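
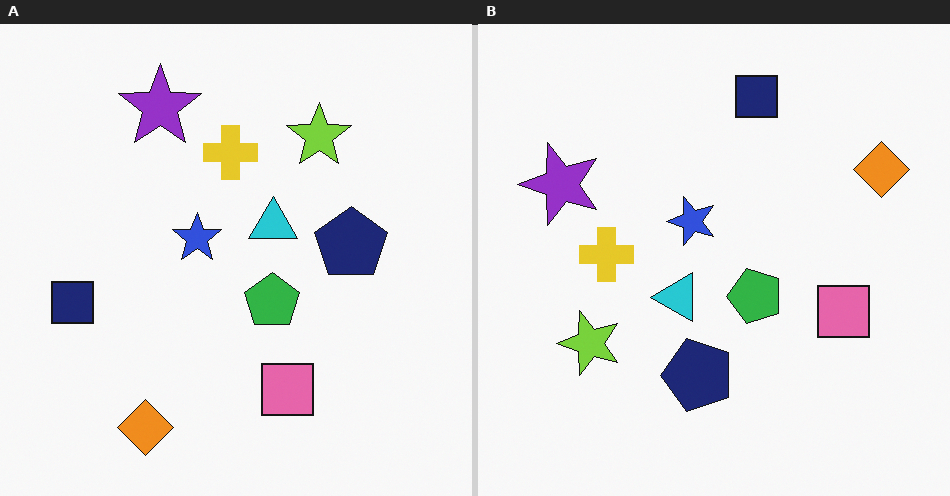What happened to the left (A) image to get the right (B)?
The transformation is: transposed (reflected across the top-left ↔ bottom-right diagonal).

Shapes have swapped their row and column positions — what was in the top-right is now in the bottom-left — a diagonal reflection.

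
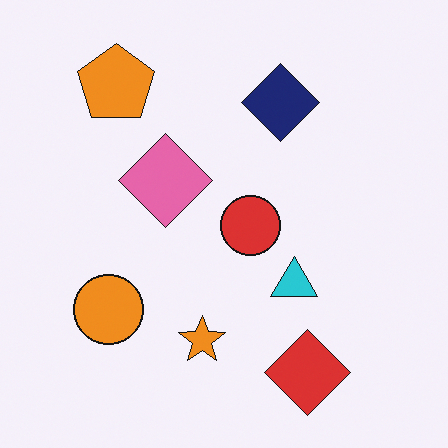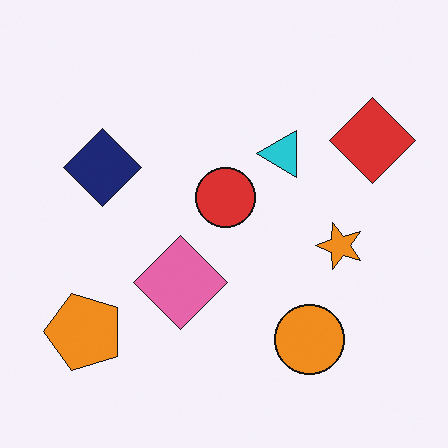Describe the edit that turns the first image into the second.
The transformation is: rotated 90° counter-clockwise.

The orange pentagon sits in the top-left of the first image and the bottom-left of the second — consistent with a whole-image 90° counter-clockwise rotation.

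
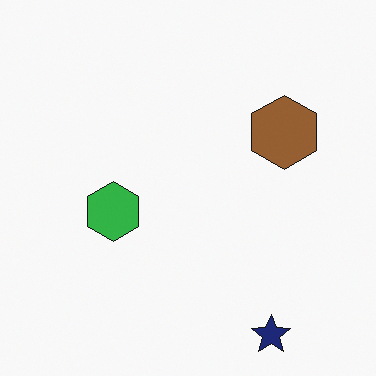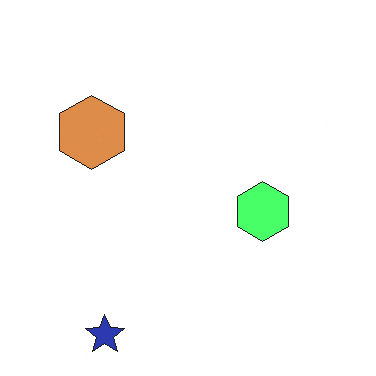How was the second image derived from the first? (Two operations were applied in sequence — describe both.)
The image was flipped horizontally (left ↔ right), then brightened a lot.

The brown hexagon is in the right of the first image and the left of the second — shapes on opposite sides of the vertical midline have swapped in a mirror flip. Every pixel — background and shapes alike — is uniformly brightened.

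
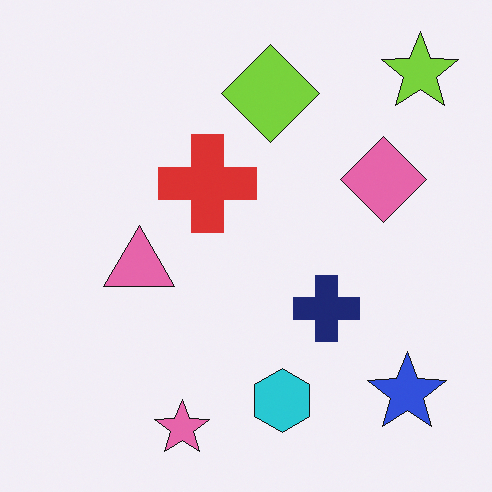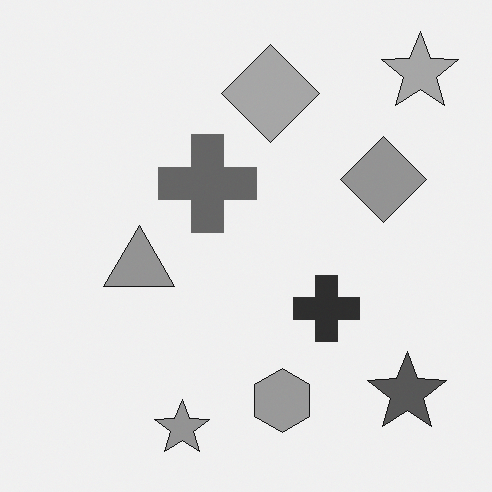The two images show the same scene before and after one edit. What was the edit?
This is the original image converted to grayscale.

All color is removed — every shape is now a shade of grey.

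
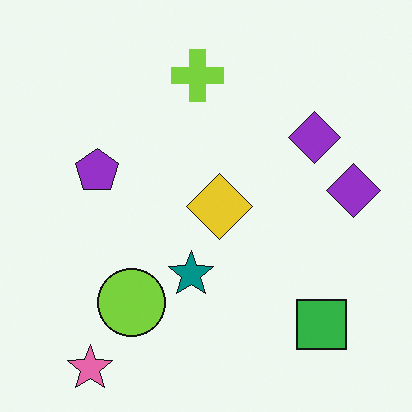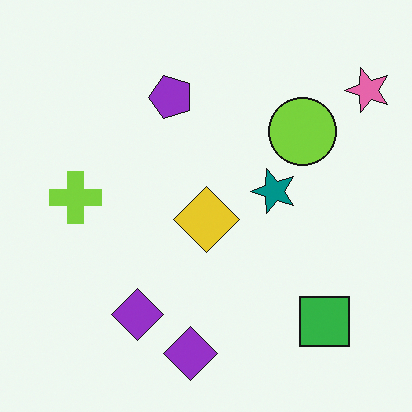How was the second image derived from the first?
This is the original image transposed (reflected across the top-left ↔ bottom-right diagonal).

Shapes have swapped their row and column positions — what was in the top-right is now in the bottom-left — a diagonal reflection.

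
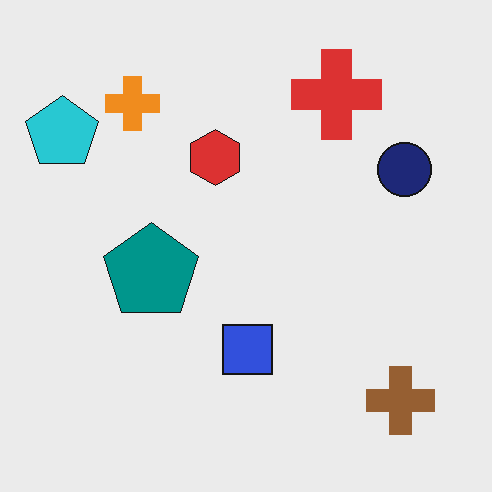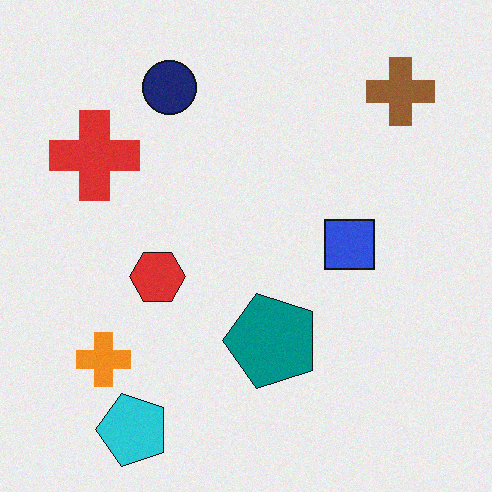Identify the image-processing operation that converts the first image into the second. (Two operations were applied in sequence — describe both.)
It was rotated 90° counter-clockwise, then degraded with a light layer of grain.

The brown cross sits in the bottom-right of the first image and the top-right of the second — consistent with a whole-image 90° counter-clockwise rotation. Random speckle covers the whole image, including the flat background.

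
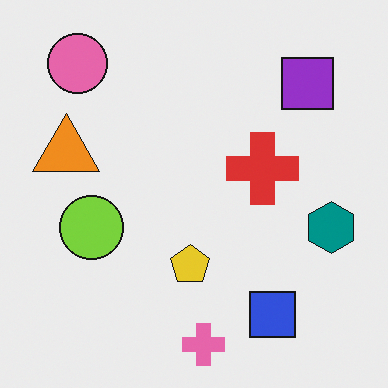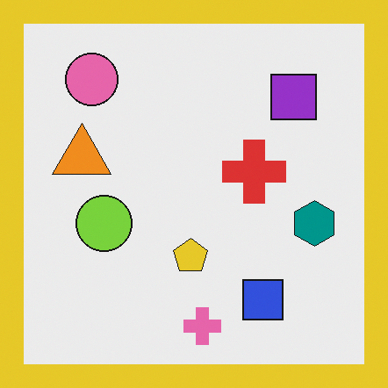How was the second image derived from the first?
This is the original image framed with a yellow border.

A solid yellow frame runs around the edge of the second image, with the content slightly shrunk inside it.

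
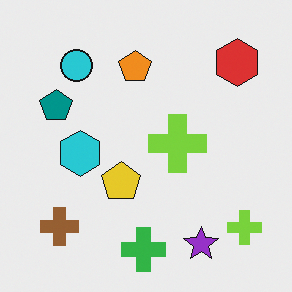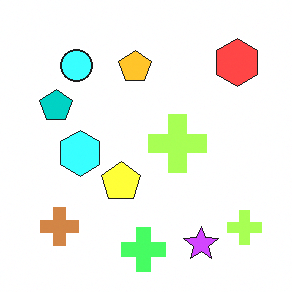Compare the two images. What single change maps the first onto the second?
The second image is the first noticeably brightened.

Every pixel — background and shapes alike — is uniformly brightened.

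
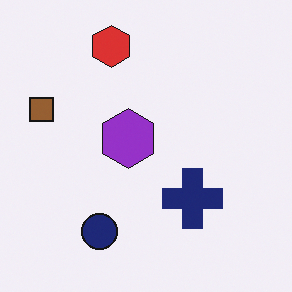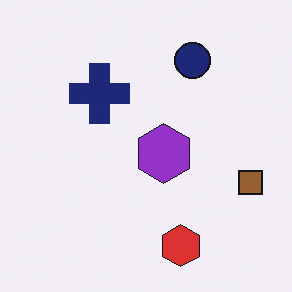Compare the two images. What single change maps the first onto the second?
The second image is the first rotated 180°.

The brown square sits in the left of the first image and the right of the second — consistent with a whole-image 180° rotation.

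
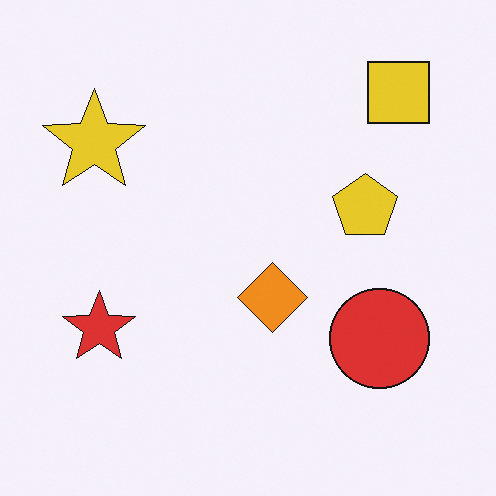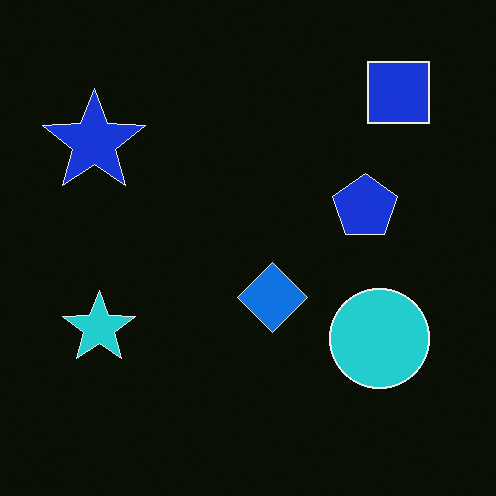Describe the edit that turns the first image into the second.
The second image is the first color-inverted (negative).

The light background has become dark and every shape's color is its complement — a photographic negative.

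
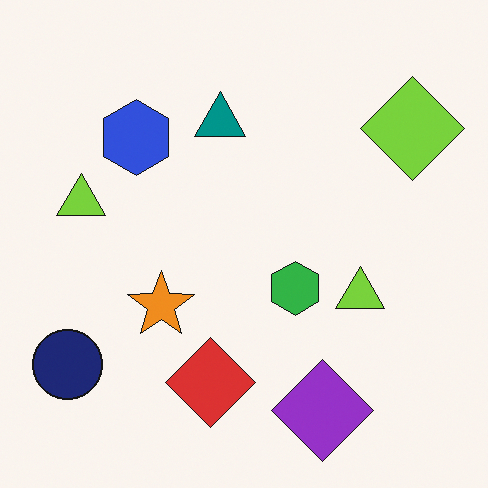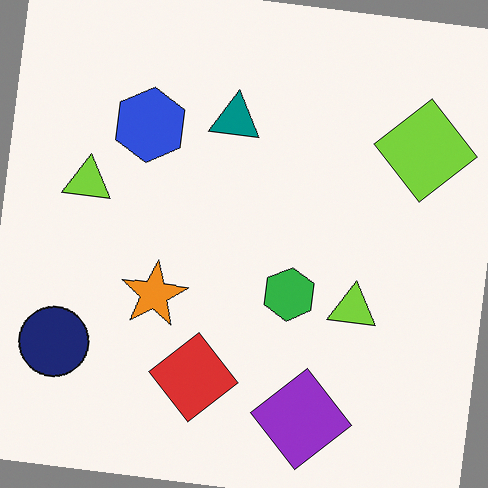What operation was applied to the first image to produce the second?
This is the original image rotated clockwise by a slight angle.

Every shape is tilted by the same angle and the image corners show triangular fill wedges — a whole-image rotation by a non-right angle.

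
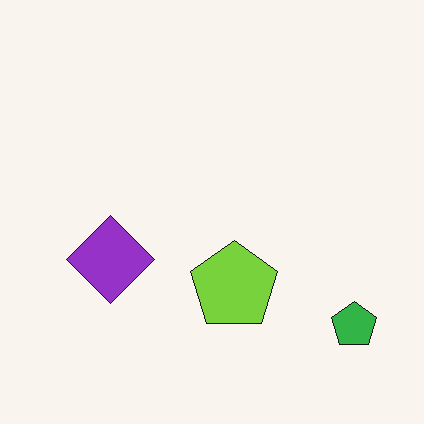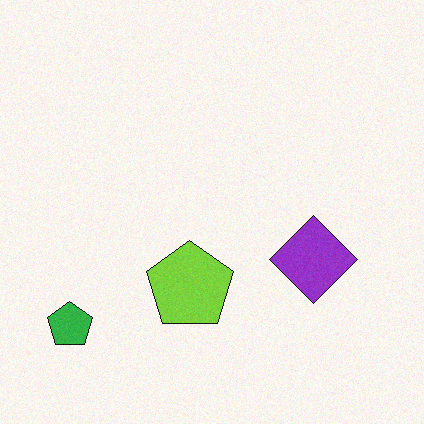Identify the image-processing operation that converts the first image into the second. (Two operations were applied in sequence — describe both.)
This is the original image degraded with light additive noise, then flipped horizontally (left ↔ right).

Random speckle covers the whole image, including the flat background. The green pentagon is in the bottom-right of the first image and the bottom-left of the second — shapes on opposite sides of the vertical midline have swapped in a mirror flip.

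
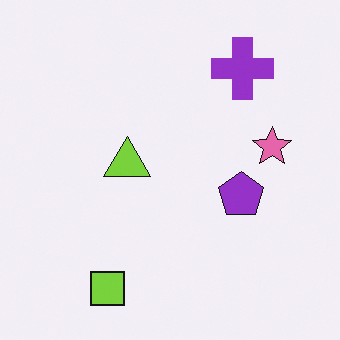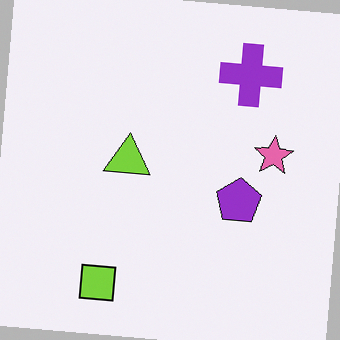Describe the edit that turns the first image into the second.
It was rotated clockwise by a slight angle.

Every shape is tilted by the same angle and the image corners show triangular fill wedges — a whole-image rotation by a non-right angle.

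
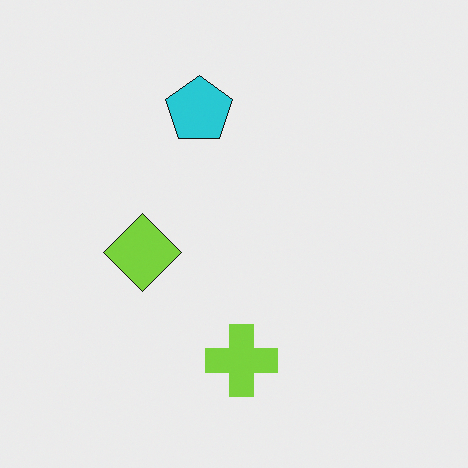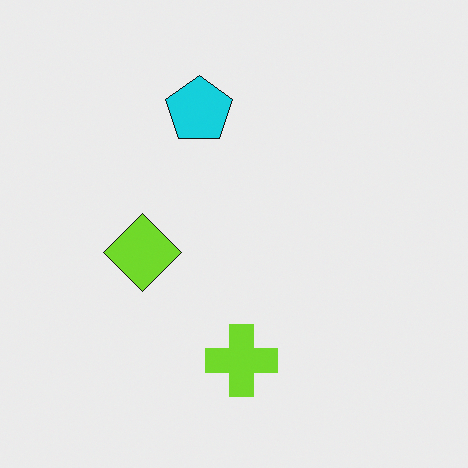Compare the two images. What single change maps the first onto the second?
This is the original image slightly oversaturated.

All colors are more vivid — a global saturation change.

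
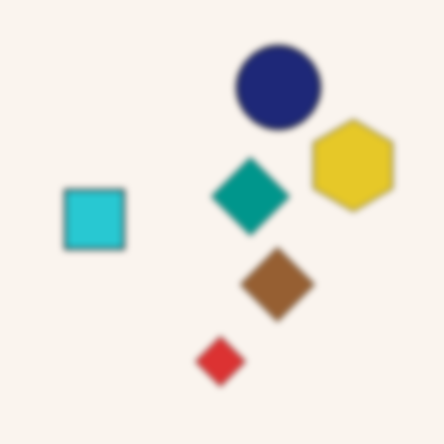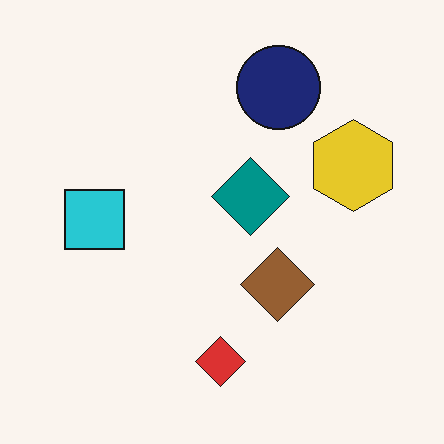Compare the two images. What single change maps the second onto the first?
It was noticeably gaussian-blurred.

Shape edges and outlines are uniformly softened across the whole image.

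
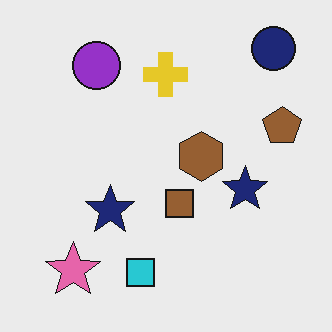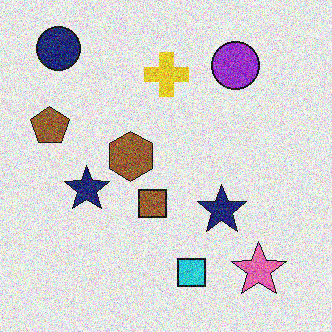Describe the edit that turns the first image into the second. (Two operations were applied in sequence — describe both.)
The image was flipped horizontally (left ↔ right), then degraded with a thick layer of grain.

The brown pentagon is in the right of the first image and the left of the second — shapes on opposite sides of the vertical midline have swapped in a mirror flip. Random speckle covers the whole image, including the flat background.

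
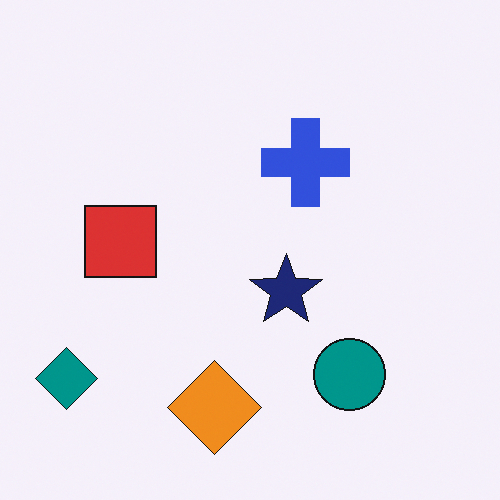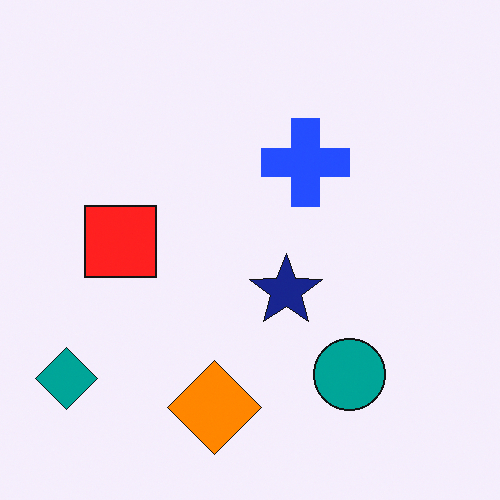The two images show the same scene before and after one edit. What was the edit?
Slightly oversaturated.

All colors are more vivid — a global saturation change.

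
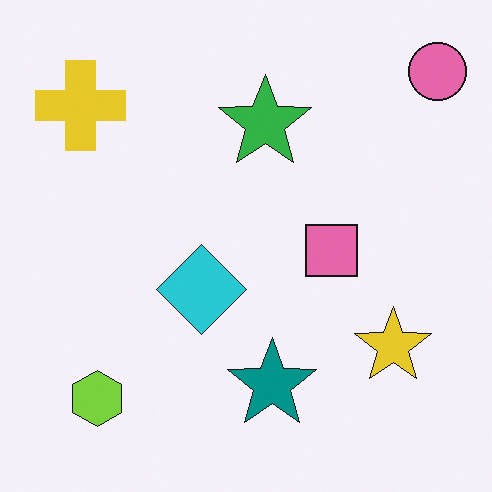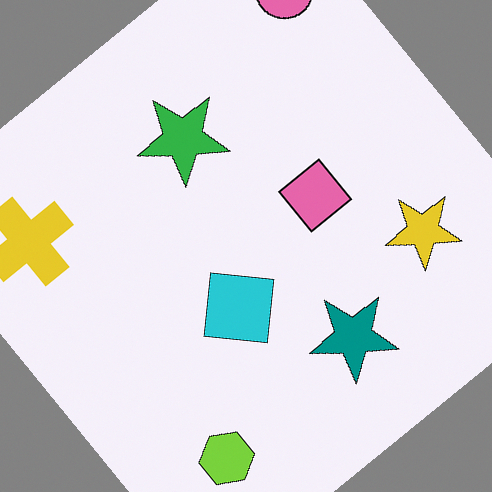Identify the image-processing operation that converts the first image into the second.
This is the original image rotated counter-clockwise by a large amount — several tens of degrees.

Every shape is tilted by the same angle and the image corners show triangular fill wedges — a whole-image rotation by a non-right angle.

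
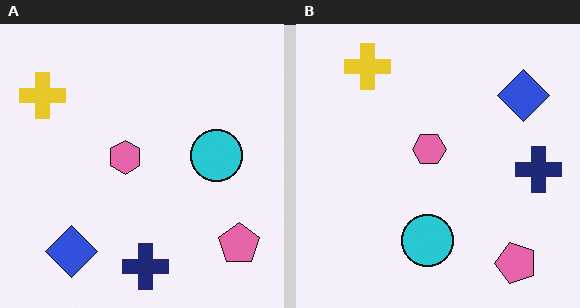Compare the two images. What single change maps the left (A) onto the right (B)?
The transformation is: transposed (reflected across the top-left ↔ bottom-right diagonal).

Shapes have swapped their row and column positions — what was in the top-right is now in the bottom-left — a diagonal reflection.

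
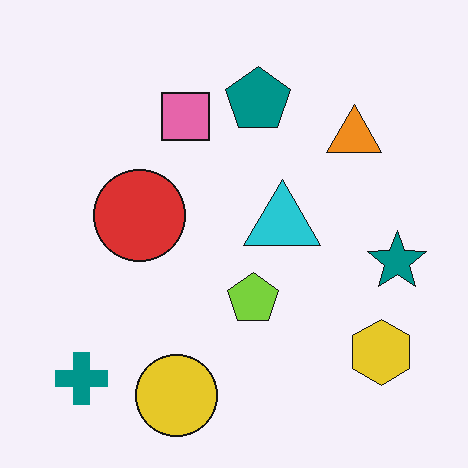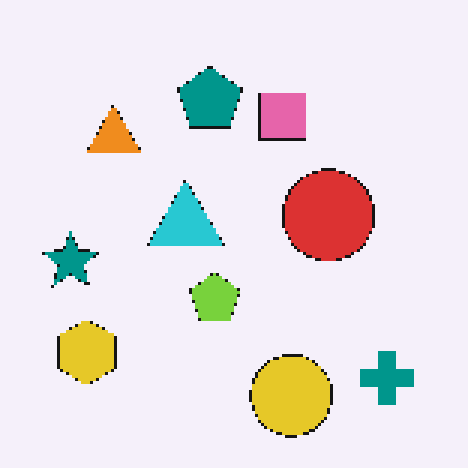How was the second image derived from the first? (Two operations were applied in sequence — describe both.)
This is the original image flipped horizontally (left ↔ right), then lightly pixelated (a mild mosaic effect).

The teal star is in the right of the first image and the left of the second — shapes on opposite sides of the vertical midline have swapped in a mirror flip. Shapes are reduced to large square blocks; fine edges and outlines are lost — a downscale-then-upscale (mosaic) effect.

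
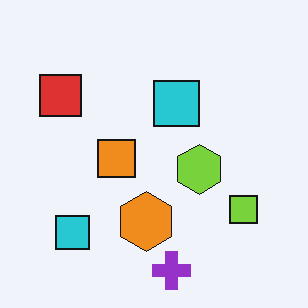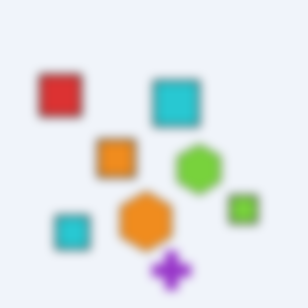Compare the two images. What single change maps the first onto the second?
The second image is the first heavily blurred.

Shape edges and outlines are uniformly softened across the whole image.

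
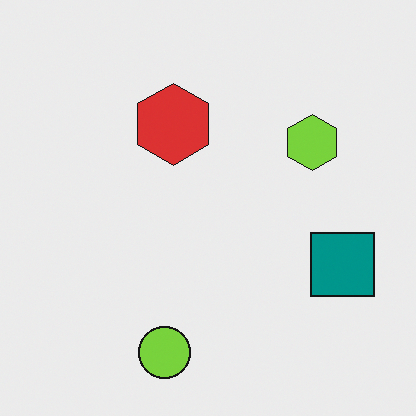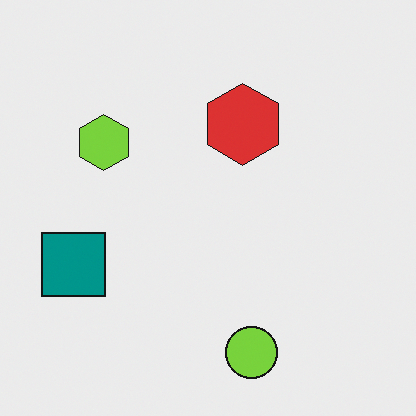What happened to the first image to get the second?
This is the original image flipped horizontally (left ↔ right).

The teal square is in the right of the first image and the left of the second — shapes on opposite sides of the vertical midline have swapped in a mirror flip.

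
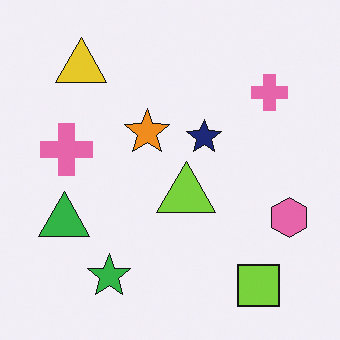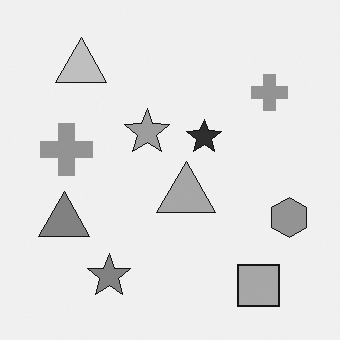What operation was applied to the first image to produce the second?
The second image is the first converted to grayscale.

All color is removed — every shape is now a shade of grey.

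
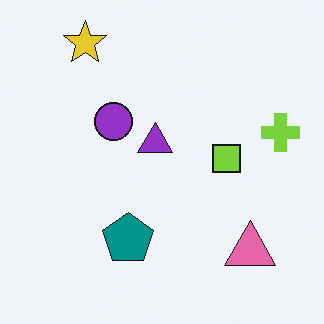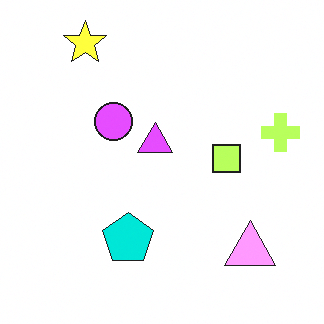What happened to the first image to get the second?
It was substantially brightened.

Every pixel — background and shapes alike — is uniformly brightened.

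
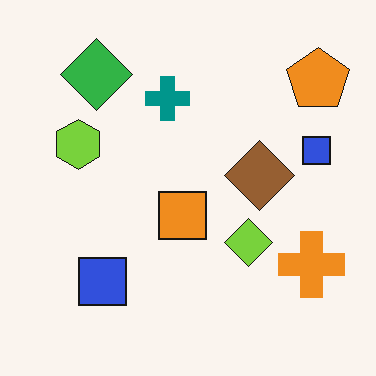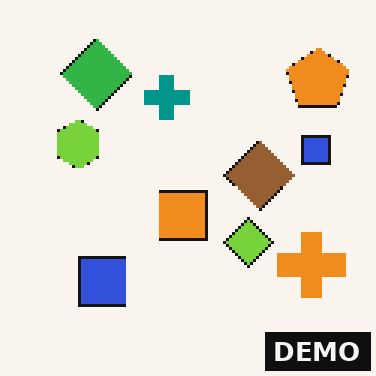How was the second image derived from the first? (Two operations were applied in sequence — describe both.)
Mildly pixelated, then watermarked with the text "DEMO" in the lower-right corner.

Shapes are reduced to large square blocks; fine edges and outlines are lost — a downscale-then-upscale (mosaic) effect. A dark label reading "DEMO" appears in the lower-right corner.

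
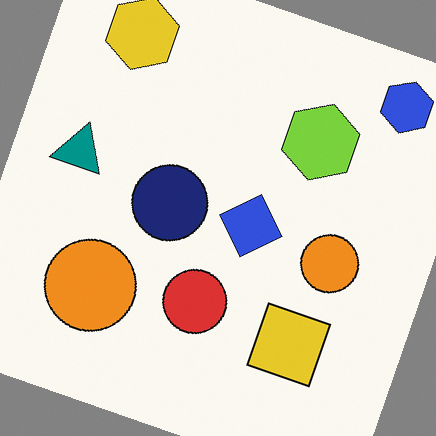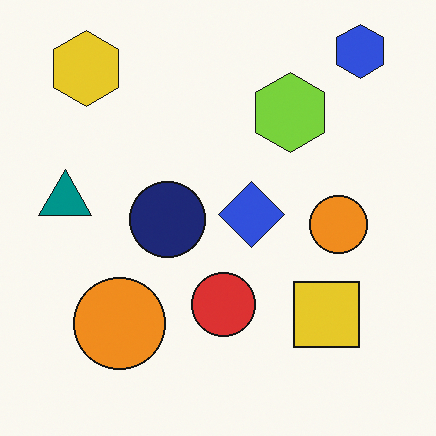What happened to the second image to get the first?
This is the original image rotated clockwise by a clearly visible amount.

Every shape is tilted by the same angle and the image corners show triangular fill wedges — a whole-image rotation by a non-right angle.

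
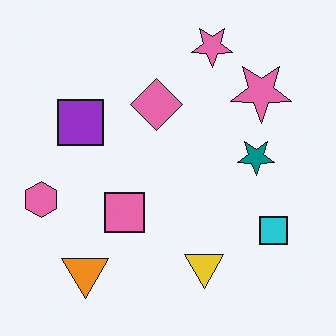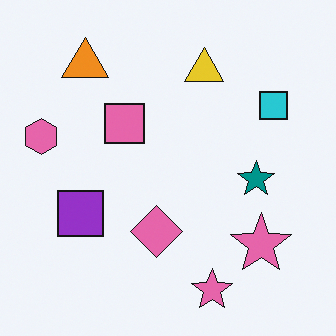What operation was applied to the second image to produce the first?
The image was flipped vertically (top ↔ bottom).

The orange triangle is in the top-left of the second image and the bottom-left of the first — shapes on opposite sides of the horizontal midline have swapped in a mirror flip.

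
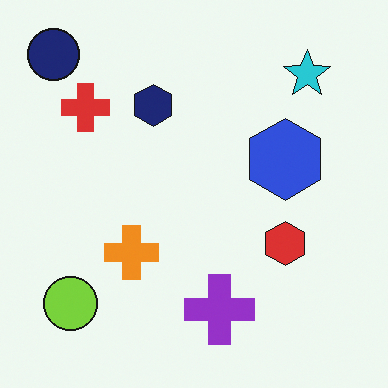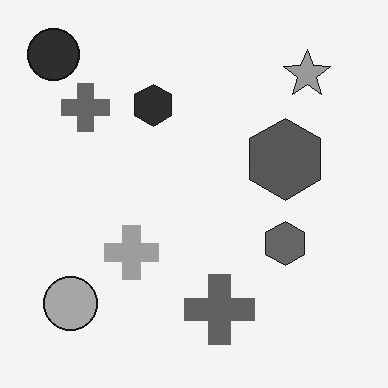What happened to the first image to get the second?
Converted to grayscale.

All color is removed — every shape is now a shade of grey.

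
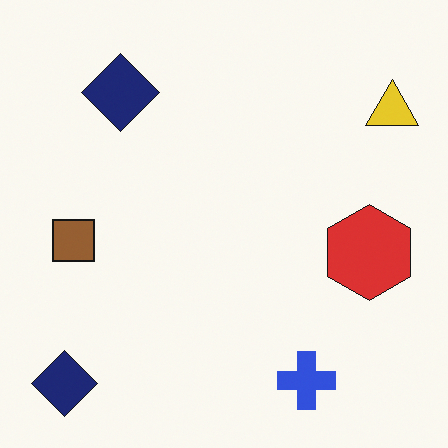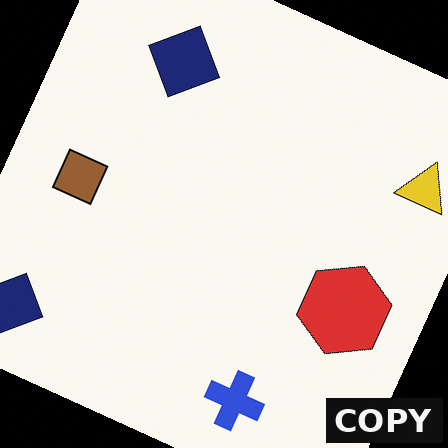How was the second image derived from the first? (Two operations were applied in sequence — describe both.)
This is the original image rotated clockwise by a moderate amount, then watermarked with the text "COPY" in the lower-right corner.

Every shape is tilted by the same angle and the image corners show triangular fill wedges — a whole-image rotation by a non-right angle. A dark label reading "COPY" appears in the lower-right corner.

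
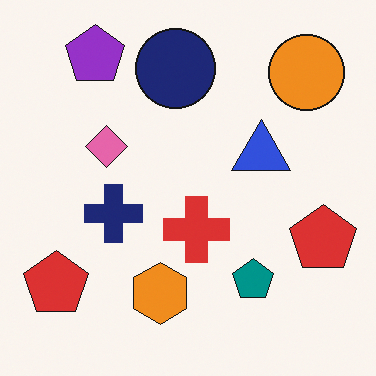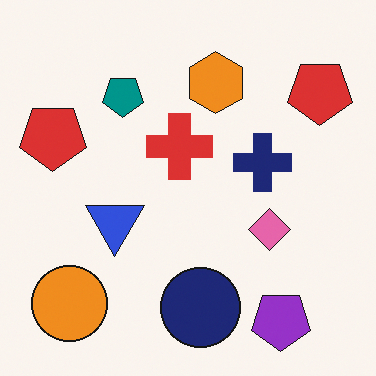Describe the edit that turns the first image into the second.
This is the original image rotated 180°.

The orange circle sits in the top-right of the first image and the bottom-left of the second — consistent with a whole-image 180° rotation.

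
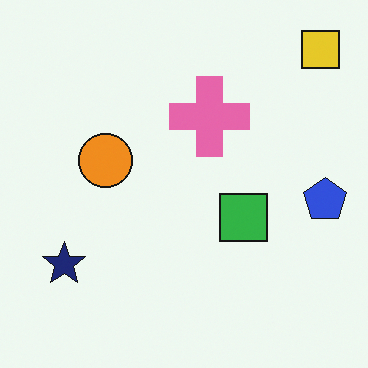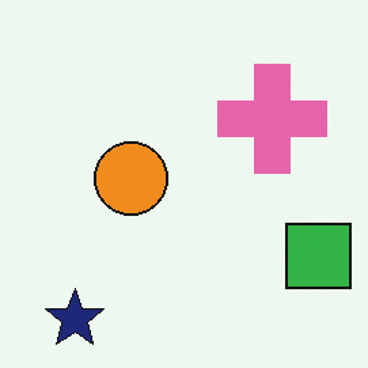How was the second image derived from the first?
The transformation is: cropped to a modestly smaller region and rescaled.

The visible shapes are larger and the field of view is narrower; shapes near the original edges may be partly or wholly outside the frame — a crop-and-rescale.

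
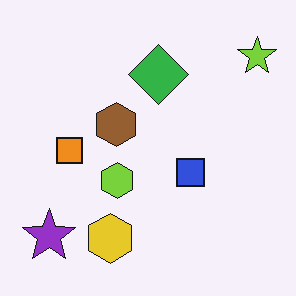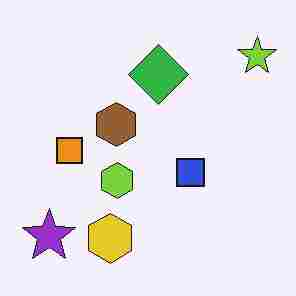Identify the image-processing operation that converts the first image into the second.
The second image is the first heavily JPEG-compressed with obvious blocking artifacts.

Blocky 8×8 compression artifacts appear around shape edges and the flat background shows ringing — characteristic JPEG degradation.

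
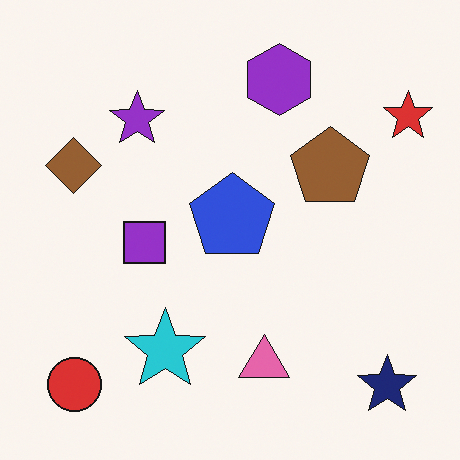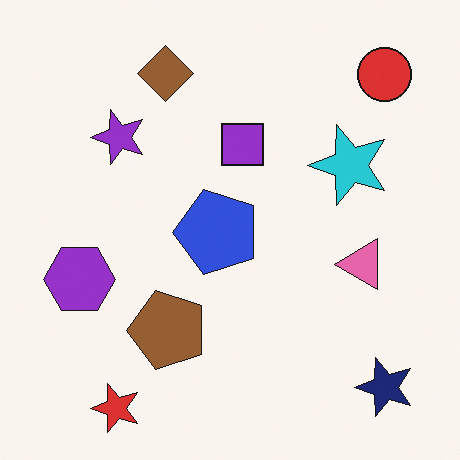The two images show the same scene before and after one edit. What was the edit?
The transformation is: transposed (reflected across the top-left ↔ bottom-right diagonal).

Shapes have swapped their row and column positions — what was in the top-right is now in the bottom-left — a diagonal reflection.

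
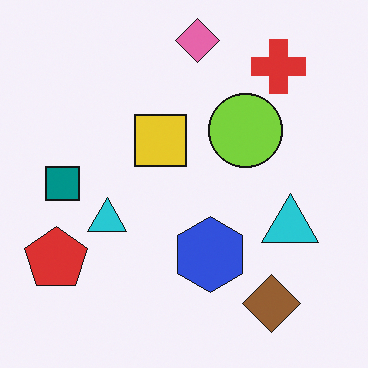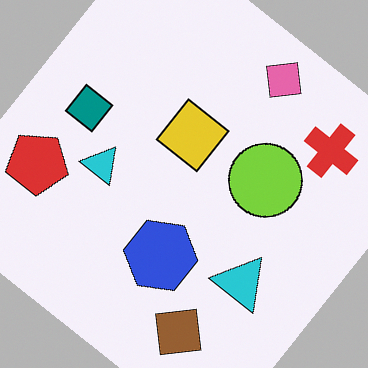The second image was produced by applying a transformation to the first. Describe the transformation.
The second image is the first rotated clockwise by a large amount — several tens of degrees.

Every shape is tilted by the same angle and the image corners show triangular fill wedges — a whole-image rotation by a non-right angle.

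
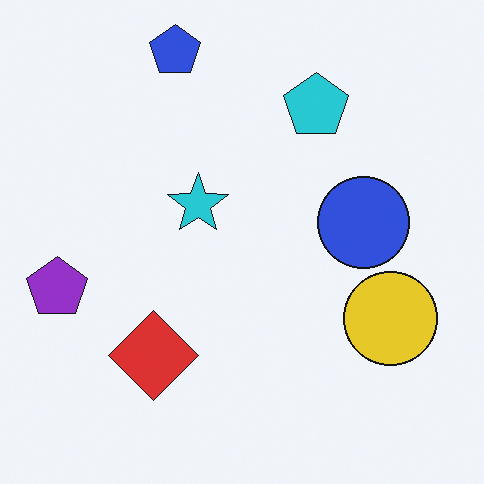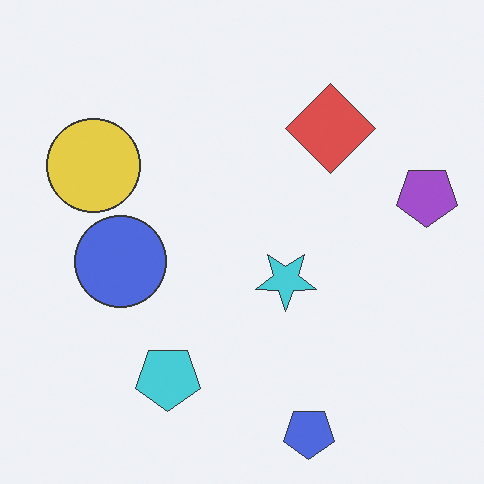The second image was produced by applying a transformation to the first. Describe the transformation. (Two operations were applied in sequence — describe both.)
The image was given slightly reduced contrast, then rotated 180°.

Tones are pushed toward mid-grey across the whole image — a global contrast change. The blue pentagon sits in the top of the first image and the bottom of the second — consistent with a whole-image 180° rotation.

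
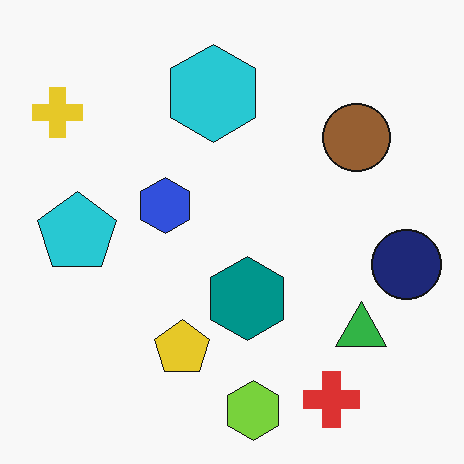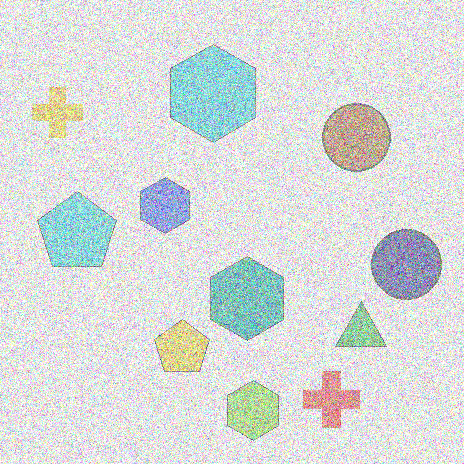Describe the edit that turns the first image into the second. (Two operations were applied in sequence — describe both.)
Given much lower contrast, then degraded with heavy additive noise.

Tones are pushed toward mid-grey across the whole image — a global contrast change. Random speckle covers the whole image, including the flat background.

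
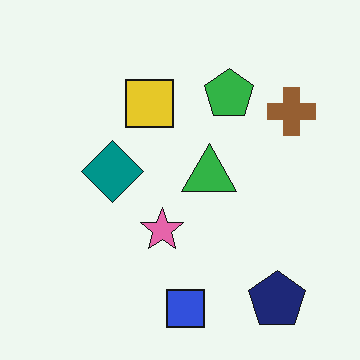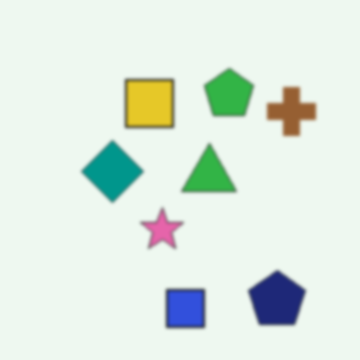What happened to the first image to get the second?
It was lightly blurred.

Shape edges and outlines are uniformly softened across the whole image.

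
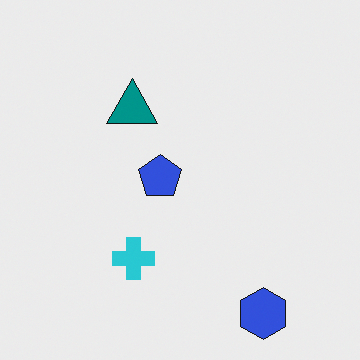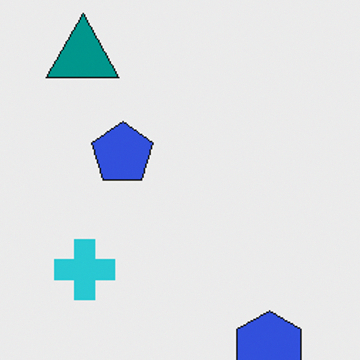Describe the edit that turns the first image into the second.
This is the original image cropped to a modestly smaller region and rescaled.

The visible shapes are larger and the field of view is narrower; shapes near the original edges may be partly or wholly outside the frame — a crop-and-rescale.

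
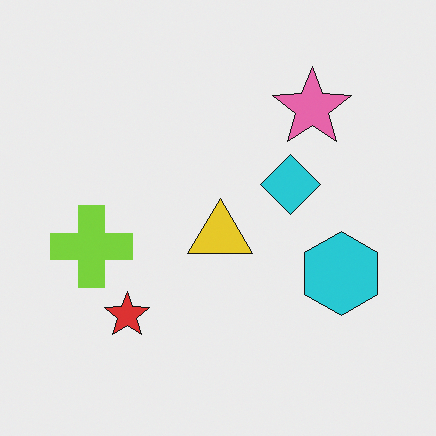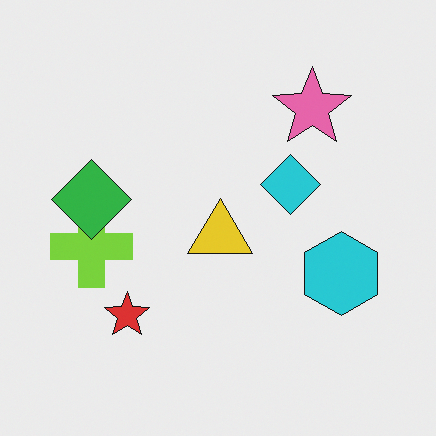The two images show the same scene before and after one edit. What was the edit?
The transformation is: overlaid with an additional green diamond.

A green diamond appears in the second image that is absent from the first.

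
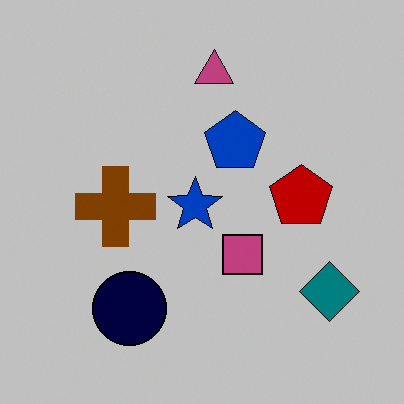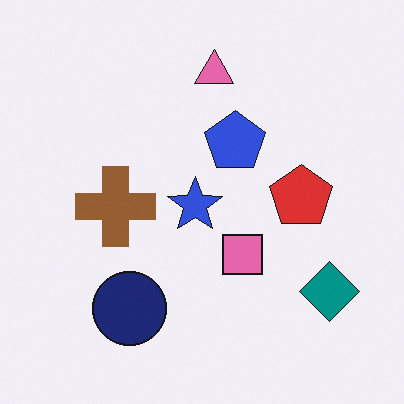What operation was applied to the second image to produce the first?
The first image is the second heavily posterized to just a handful of flat colors.

Each flat color has snapped to a coarser quantized level — most visibly, the near-white background has dropped to a flat grey.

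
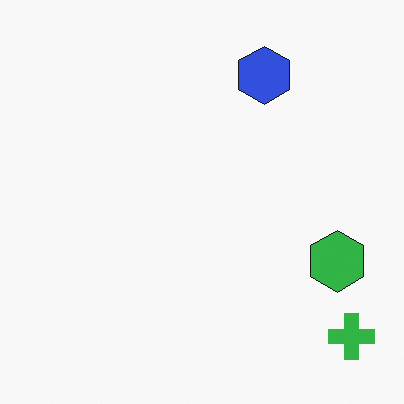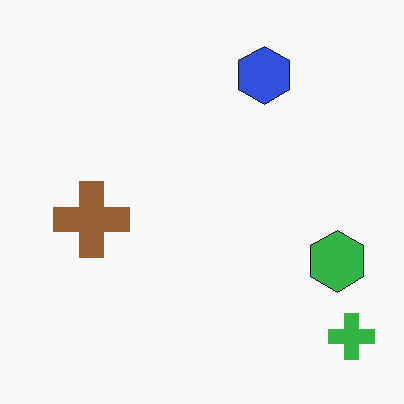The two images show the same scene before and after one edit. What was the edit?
The second image is the first overlaid with an additional brown cross.

A brown cross appears in the second image that is absent from the first.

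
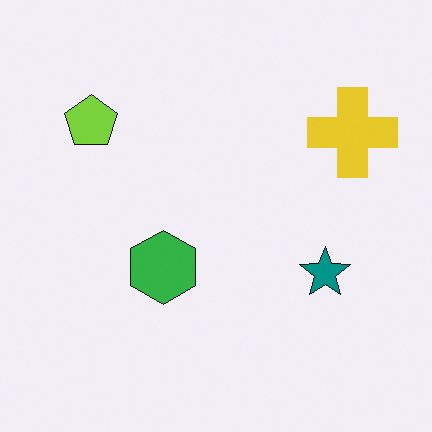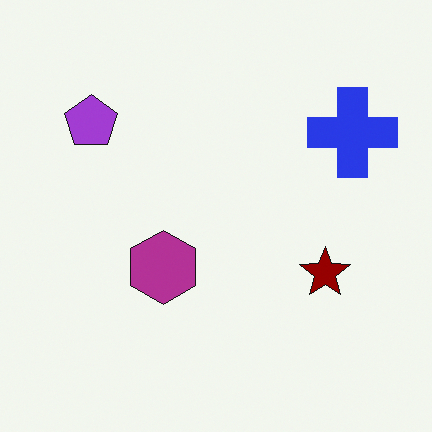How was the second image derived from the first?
The image was hue-shifted through roughly half the color wheel.

Every shape's color has rotated by the same amount around the hue wheel — a uniform hue shift.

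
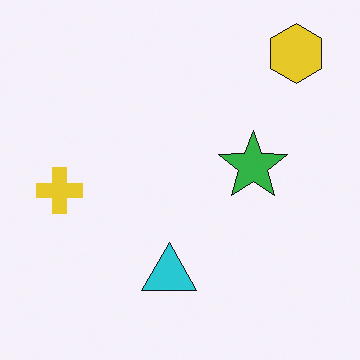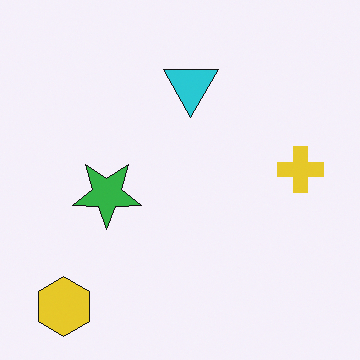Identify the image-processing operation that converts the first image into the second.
The transformation is: rotated 180°.

The yellow hexagon sits in the top-right of the first image and the bottom-left of the second — consistent with a whole-image 180° rotation.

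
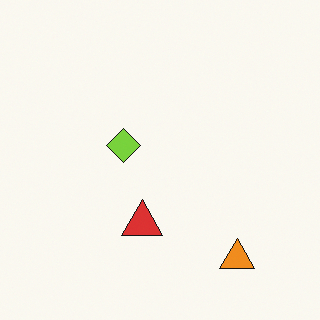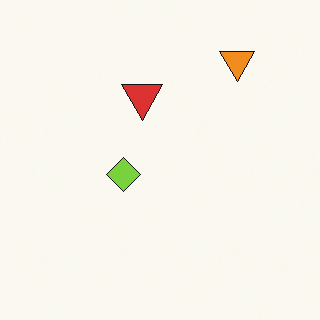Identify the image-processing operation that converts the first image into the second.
The transformation is: flipped vertically (top ↔ bottom).

The orange triangle is in the bottom-right of the first image and the top-right of the second — shapes on opposite sides of the horizontal midline have swapped in a mirror flip.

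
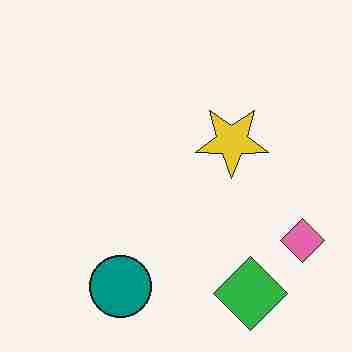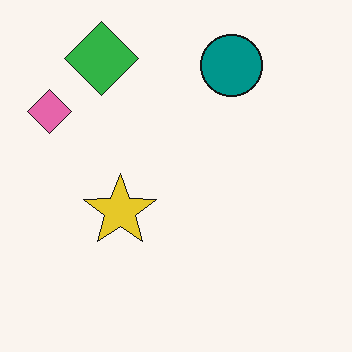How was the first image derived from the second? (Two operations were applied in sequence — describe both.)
The transformation is: rotated 180°, then heavily JPEG-compressed with obvious blocking artifacts.

The pink diamond sits in the top-left of the second image and the bottom-right of the first — consistent with a whole-image 180° rotation. Blocky 8×8 compression artifacts appear around shape edges and the flat background shows ringing — characteristic JPEG degradation.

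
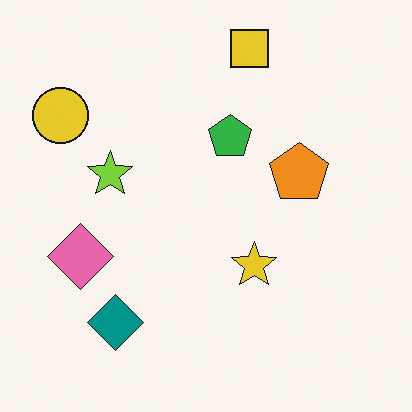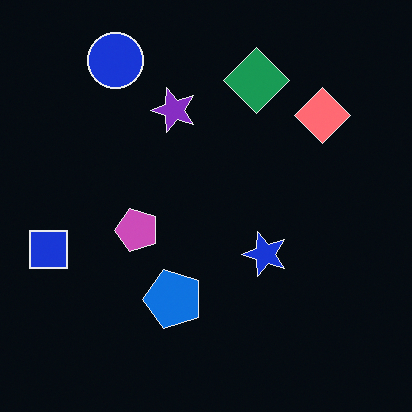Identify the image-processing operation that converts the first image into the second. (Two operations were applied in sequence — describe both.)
It was transposed (reflected across the top-left ↔ bottom-right diagonal), then color-inverted (negative).

Shapes have swapped their row and column positions — what was in the top-right is now in the bottom-left — a diagonal reflection. The light background has become dark and every shape's color is its complement — a photographic negative.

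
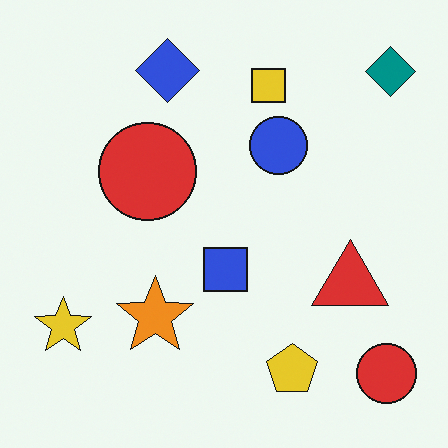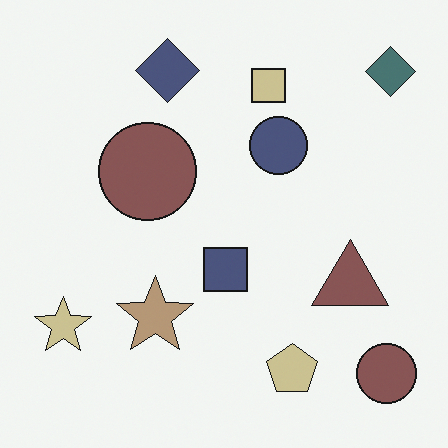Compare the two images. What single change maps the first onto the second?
The transformation is: made much more muted (saturation change).

All colors are more muted and greyish — a global saturation change.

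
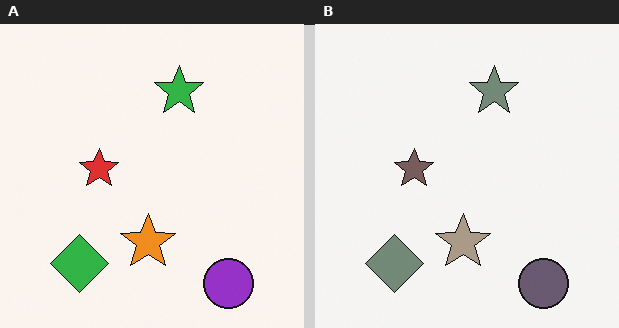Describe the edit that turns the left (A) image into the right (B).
The right (B) image is the left (A) made much more muted (saturation change).

All colors are more muted and greyish — a global saturation change.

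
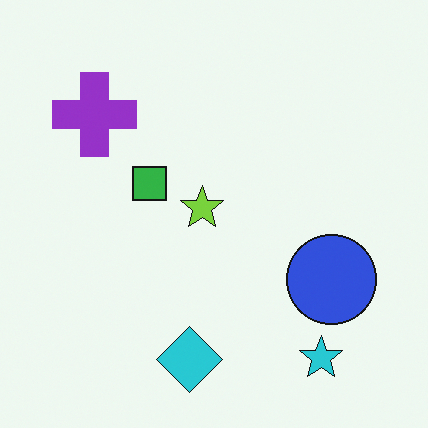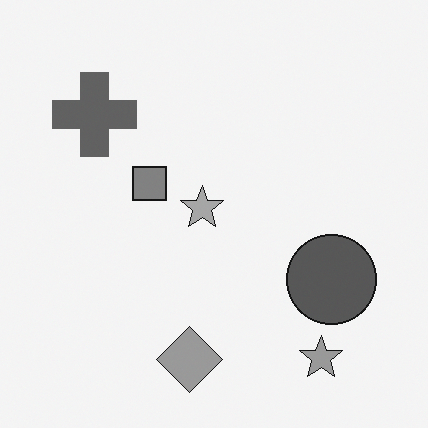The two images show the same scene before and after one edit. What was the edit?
The second image is the first converted to grayscale.

All color is removed — every shape is now a shade of grey.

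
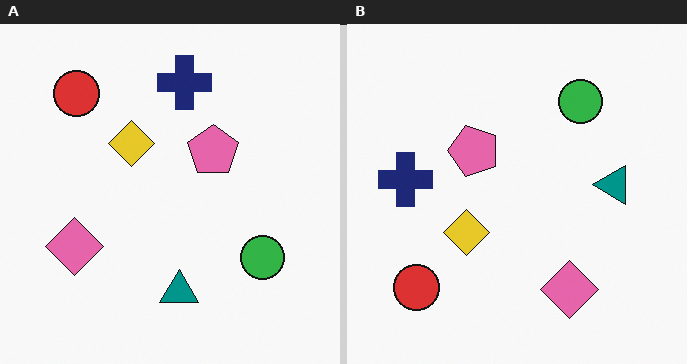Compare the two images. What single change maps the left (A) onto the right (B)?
Rotated 90° counter-clockwise.

The red circle sits in the top-left of the left (A) image and the bottom-left of the right (B) — consistent with a whole-image 90° counter-clockwise rotation.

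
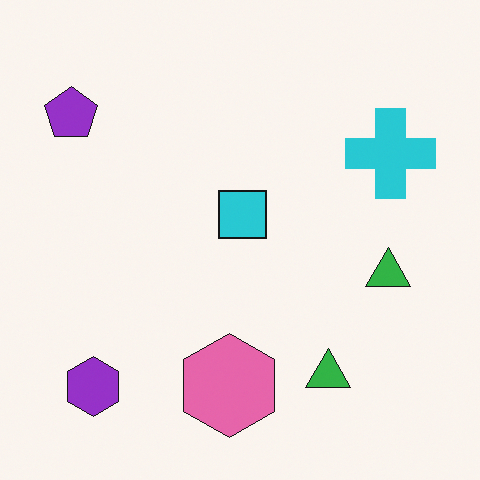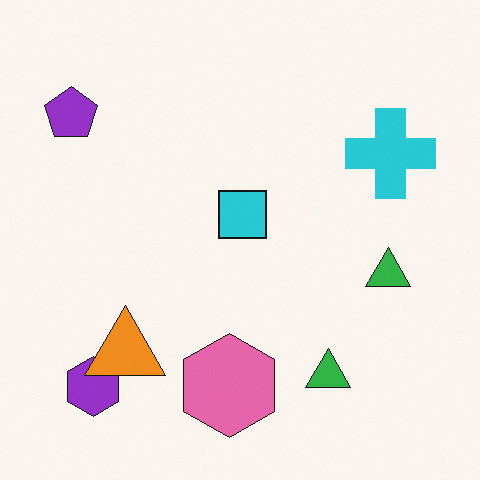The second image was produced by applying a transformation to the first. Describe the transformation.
Overlaid with an additional orange triangle.

An orange triangle appears in the second image that is absent from the first.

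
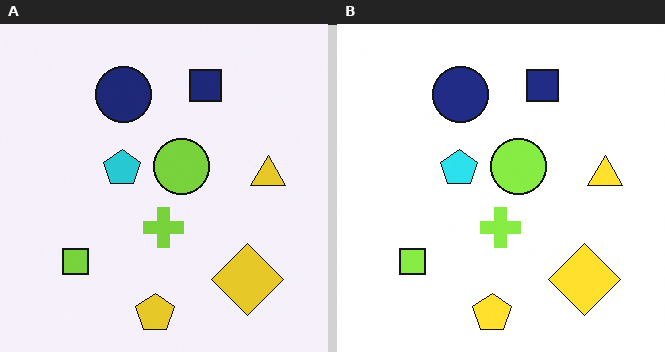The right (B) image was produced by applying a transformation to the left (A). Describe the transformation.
Brightened a little.

Every pixel — background and shapes alike — is uniformly brightened.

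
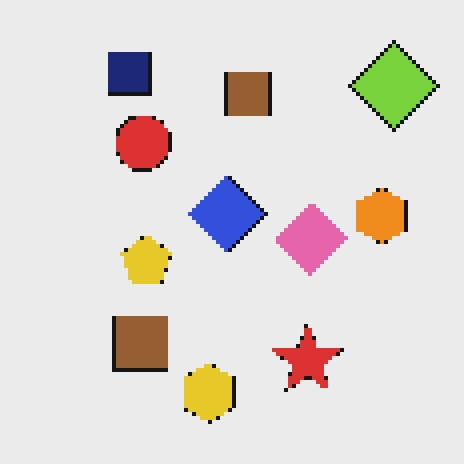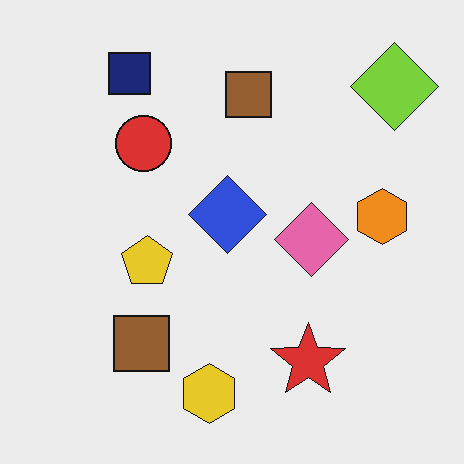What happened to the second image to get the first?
The first image is the second mildly pixelated.

Shapes are reduced to large square blocks; fine edges and outlines are lost — a downscale-then-upscale (mosaic) effect.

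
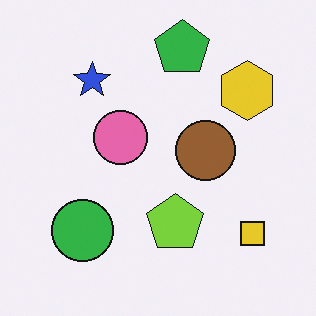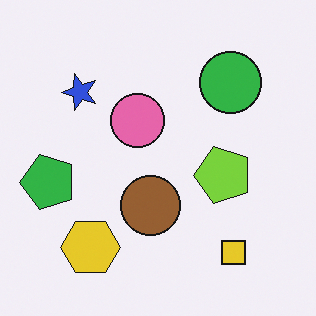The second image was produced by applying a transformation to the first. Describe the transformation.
This is the original image transposed (reflected across the top-left ↔ bottom-right diagonal).

Shapes have swapped their row and column positions — what was in the top-right is now in the bottom-left — a diagonal reflection.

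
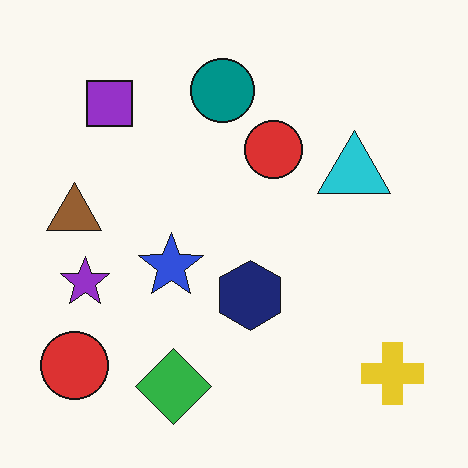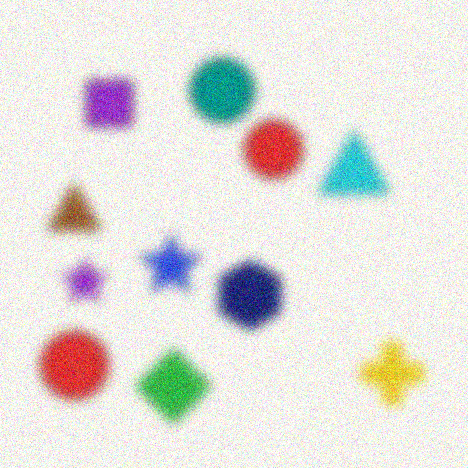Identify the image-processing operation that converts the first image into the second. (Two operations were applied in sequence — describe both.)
The image was heavily blurred, then degraded with visible gaussian noise.

Shape edges and outlines are uniformly softened across the whole image. Random speckle covers the whole image, including the flat background.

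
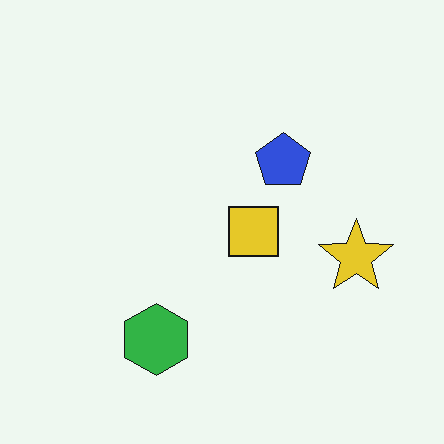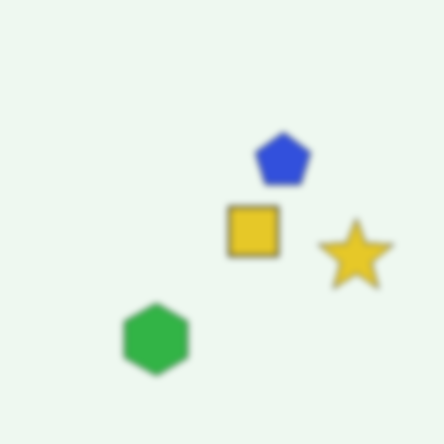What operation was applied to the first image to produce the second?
This is the original image noticeably gaussian-blurred.

Shape edges and outlines are uniformly softened across the whole image.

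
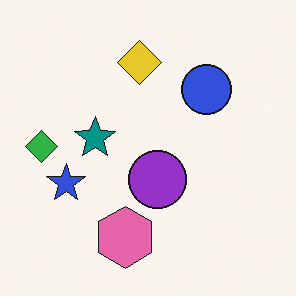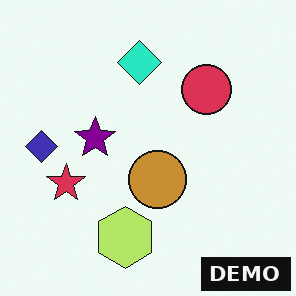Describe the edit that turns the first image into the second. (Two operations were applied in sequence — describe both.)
This is the original image hue-shifted through roughly a third of the color wheel, then watermarked with the text "DEMO" in the lower-right corner.

Every shape's color has rotated by the same amount around the hue wheel — a uniform hue shift. A dark label reading "DEMO" appears in the lower-right corner.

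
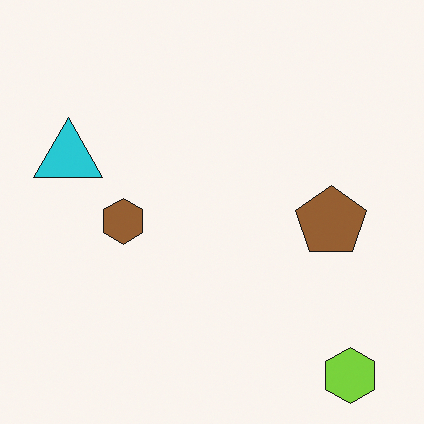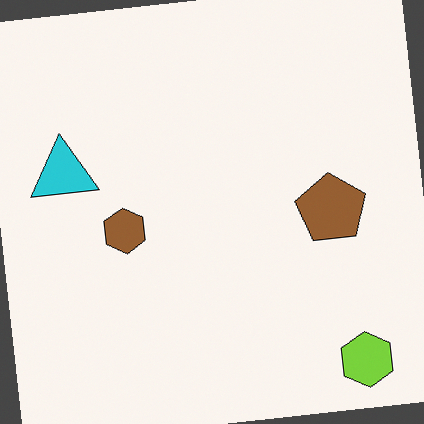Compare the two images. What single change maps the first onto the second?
The image was rotated counter-clockwise by a few degrees.

Every shape is tilted by the same angle and the image corners show triangular fill wedges — a whole-image rotation by a non-right angle.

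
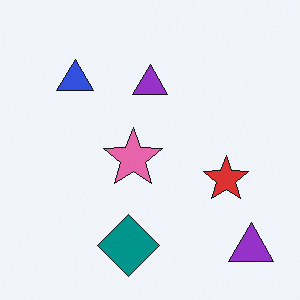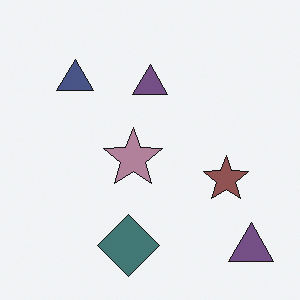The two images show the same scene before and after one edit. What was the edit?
The second image is the first made much more muted (saturation change).

All colors are more muted and greyish — a global saturation change.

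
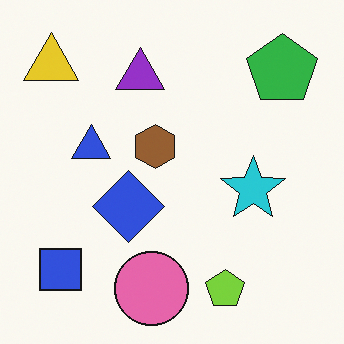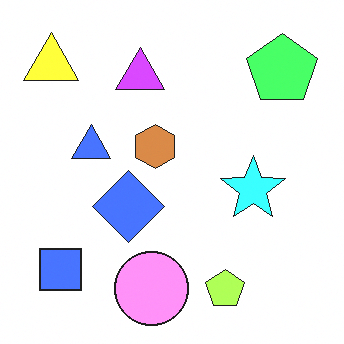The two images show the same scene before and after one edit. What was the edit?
The transformation is: noticeably brightened.

Every pixel — background and shapes alike — is uniformly brightened.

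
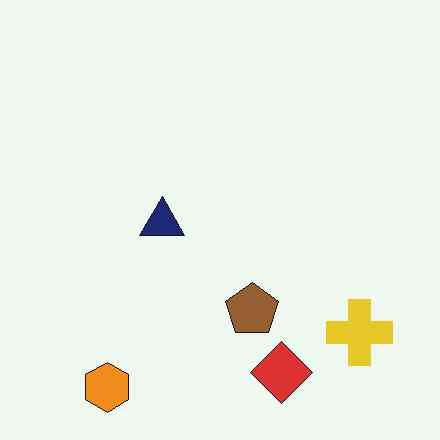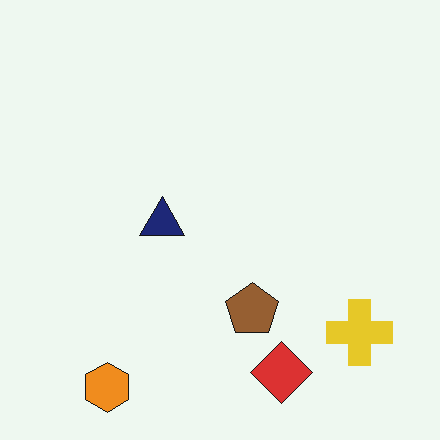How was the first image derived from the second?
The image was given moderate JPEG compression.

Blocky 8×8 compression artifacts appear around shape edges and the flat background shows ringing — characteristic JPEG degradation.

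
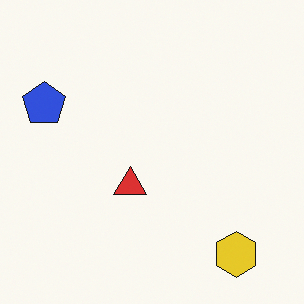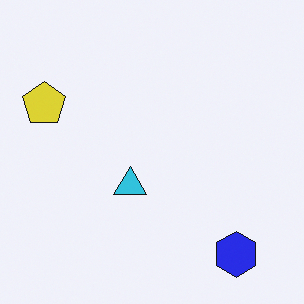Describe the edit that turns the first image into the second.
The image was hue-shifted through roughly half the color wheel.

Every shape's color has rotated by the same amount around the hue wheel — a uniform hue shift.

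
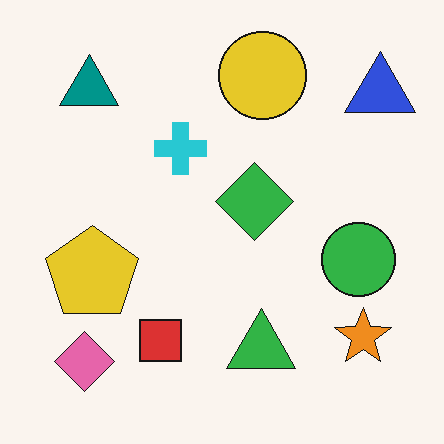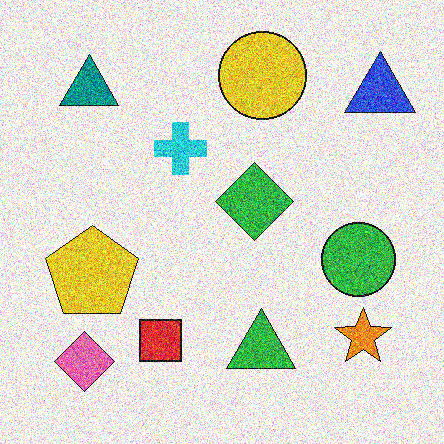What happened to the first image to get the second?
The image was degraded with heavy additive noise.

Random speckle covers the whole image, including the flat background.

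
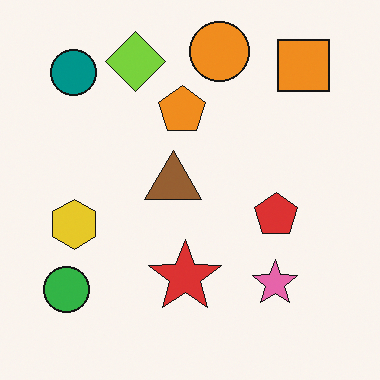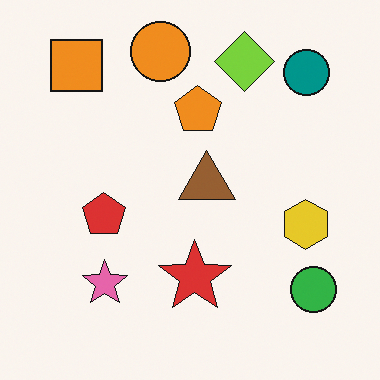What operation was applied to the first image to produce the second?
This is the original image flipped horizontally (left ↔ right).

The green circle is in the bottom-left of the first image and the bottom-right of the second — shapes on opposite sides of the vertical midline have swapped in a mirror flip.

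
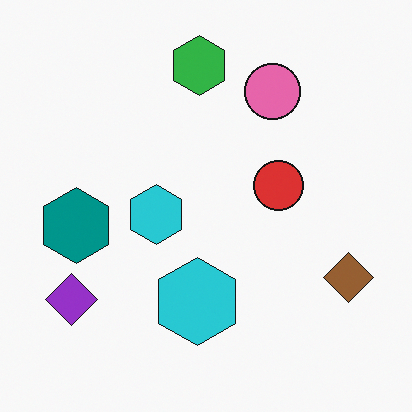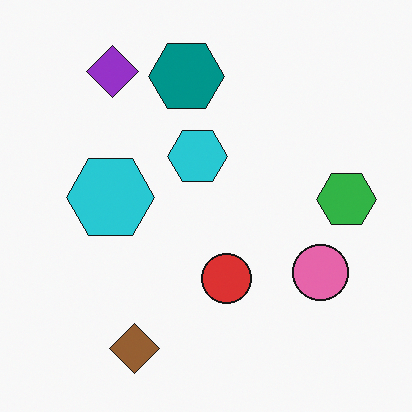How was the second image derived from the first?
It was rotated 90° clockwise.

The purple diamond sits in the bottom-left of the first image and the top-left of the second — consistent with a whole-image 90° clockwise rotation.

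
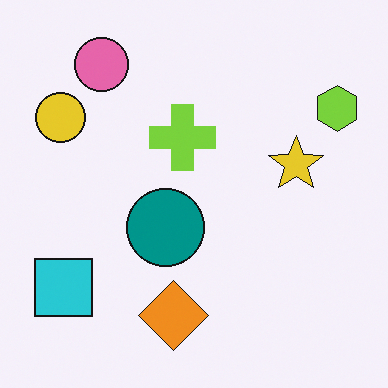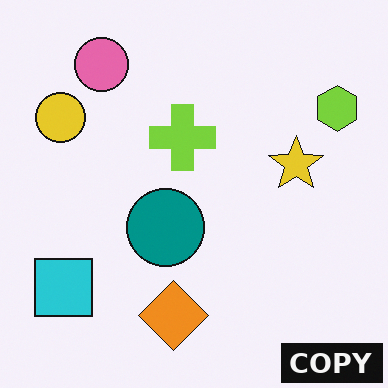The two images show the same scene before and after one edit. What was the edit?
The image was watermarked with the text "COPY" in the lower-right corner.

A dark label reading "COPY" appears in the lower-right corner.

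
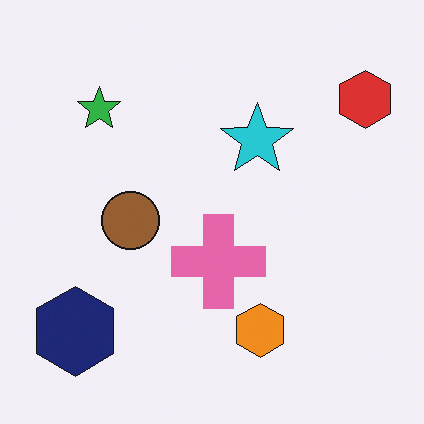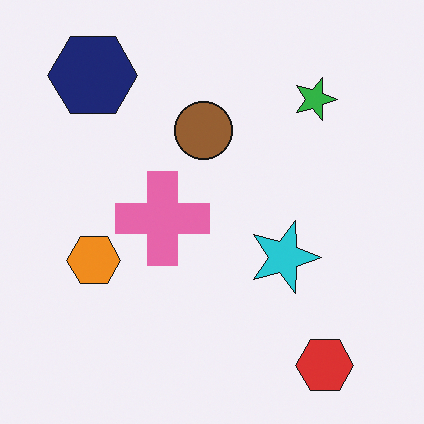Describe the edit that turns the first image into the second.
The second image is the first rotated 90° clockwise.

The red hexagon sits in the top-right of the first image and the bottom-right of the second — consistent with a whole-image 90° clockwise rotation.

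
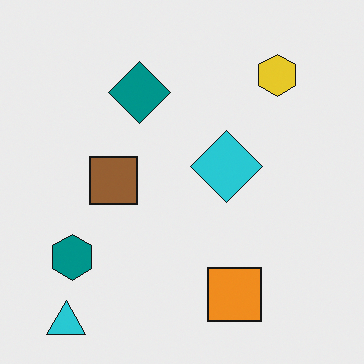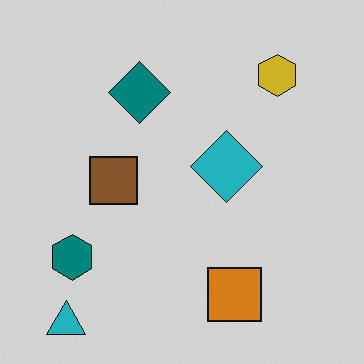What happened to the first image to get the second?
The second image is the first slightly darkened.

Every pixel — background and shapes alike — is uniformly darkened.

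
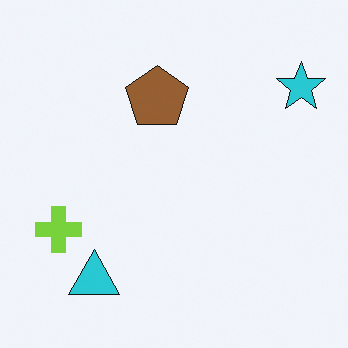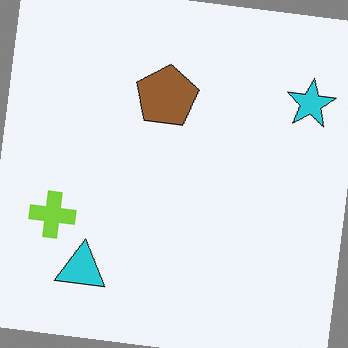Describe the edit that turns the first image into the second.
It was rotated clockwise by a small amount.

Every shape is tilted by the same angle and the image corners show triangular fill wedges — a whole-image rotation by a non-right angle.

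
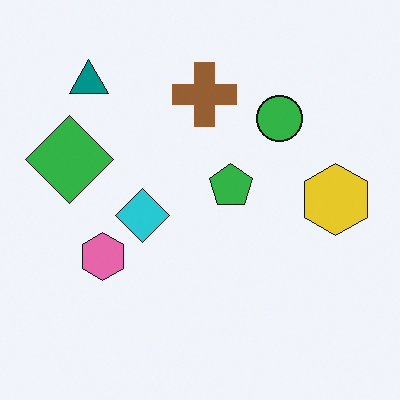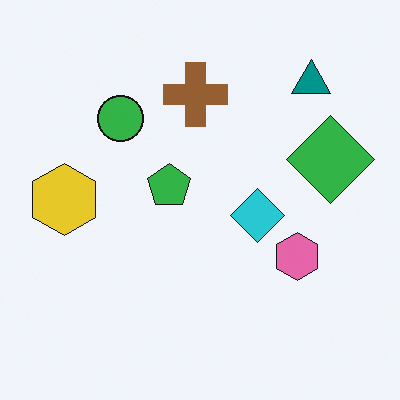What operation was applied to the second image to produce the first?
The transformation is: flipped horizontally (left ↔ right).

The yellow hexagon is in the left of the second image and the right of the first — shapes on opposite sides of the vertical midline have swapped in a mirror flip.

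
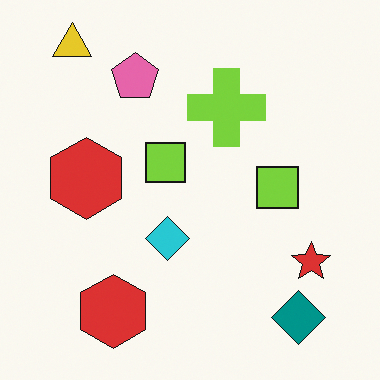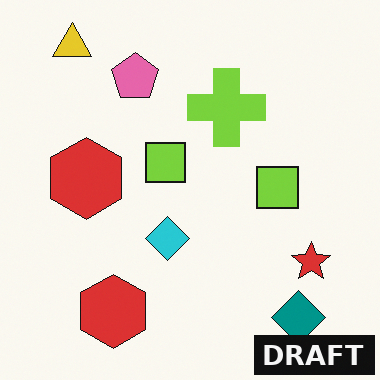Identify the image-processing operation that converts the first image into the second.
The second image is the first watermarked with the text "DRAFT" in the lower-right corner.

A dark label reading "DRAFT" appears in the lower-right corner.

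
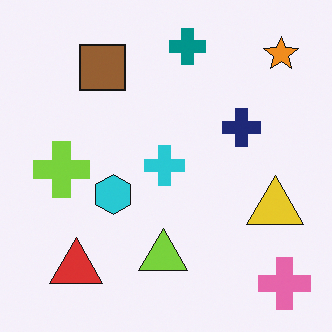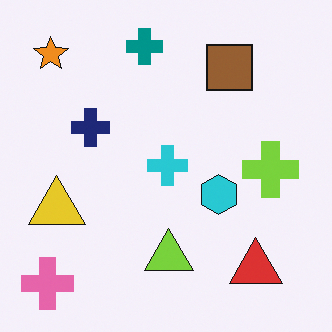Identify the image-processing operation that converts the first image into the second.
This is the original image flipped horizontally (left ↔ right).

The pink cross is in the bottom-right of the first image and the bottom-left of the second — shapes on opposite sides of the vertical midline have swapped in a mirror flip.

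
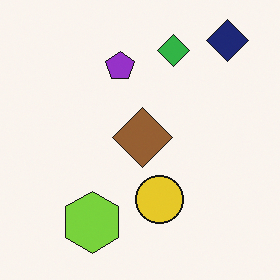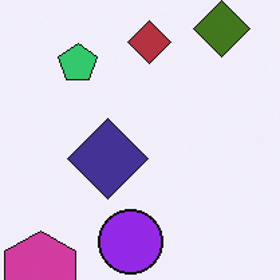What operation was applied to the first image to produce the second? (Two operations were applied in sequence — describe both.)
The image was hue-shifted through roughly half the color wheel, then cropped to a modestly smaller region and rescaled.

Every shape's color has rotated by the same amount around the hue wheel — a uniform hue shift. The visible shapes are larger and the field of view is narrower; shapes near the original edges may be partly or wholly outside the frame — a crop-and-rescale.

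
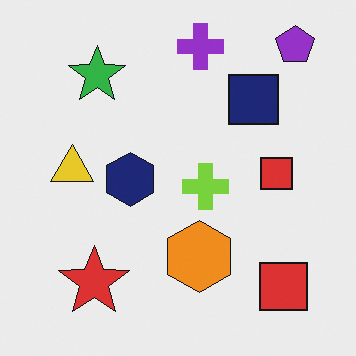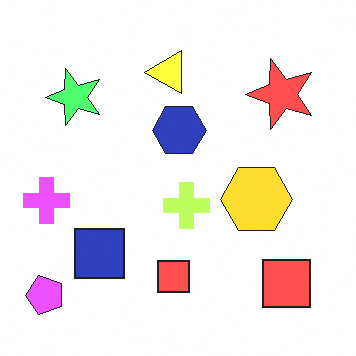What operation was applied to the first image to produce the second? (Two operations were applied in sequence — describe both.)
It was transposed (reflected across the top-left ↔ bottom-right diagonal), then substantially brightened.

Shapes have swapped their row and column positions — what was in the top-right is now in the bottom-left — a diagonal reflection. Every pixel — background and shapes alike — is uniformly brightened.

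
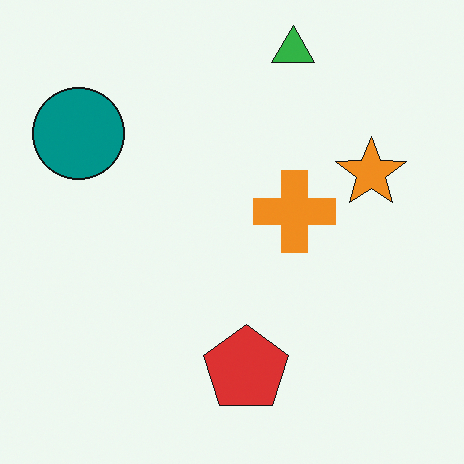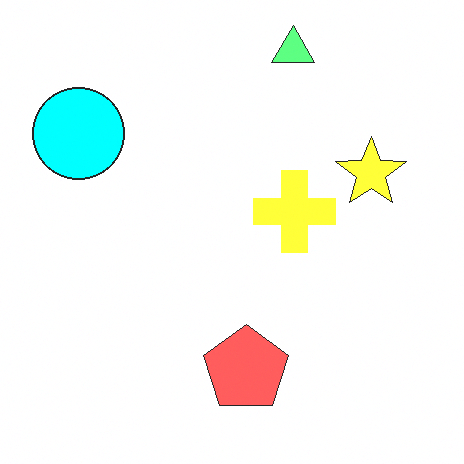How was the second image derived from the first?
The second image is the first substantially brightened.

Every pixel — background and shapes alike — is uniformly brightened.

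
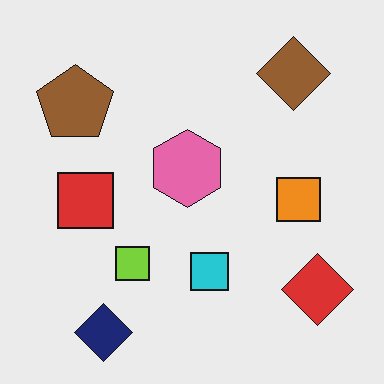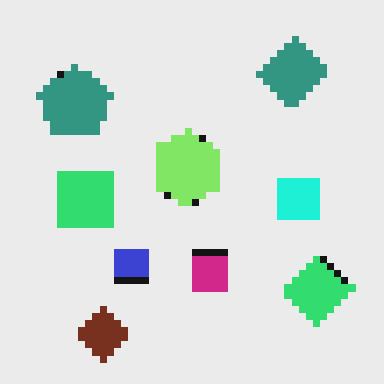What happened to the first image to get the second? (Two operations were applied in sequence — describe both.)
The transformation is: moderately pixelated, then hue-shifted noticeably.

Shapes are reduced to large square blocks; fine edges and outlines are lost — a downscale-then-upscale (mosaic) effect. Every shape's color has rotated by the same amount around the hue wheel — a uniform hue shift.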